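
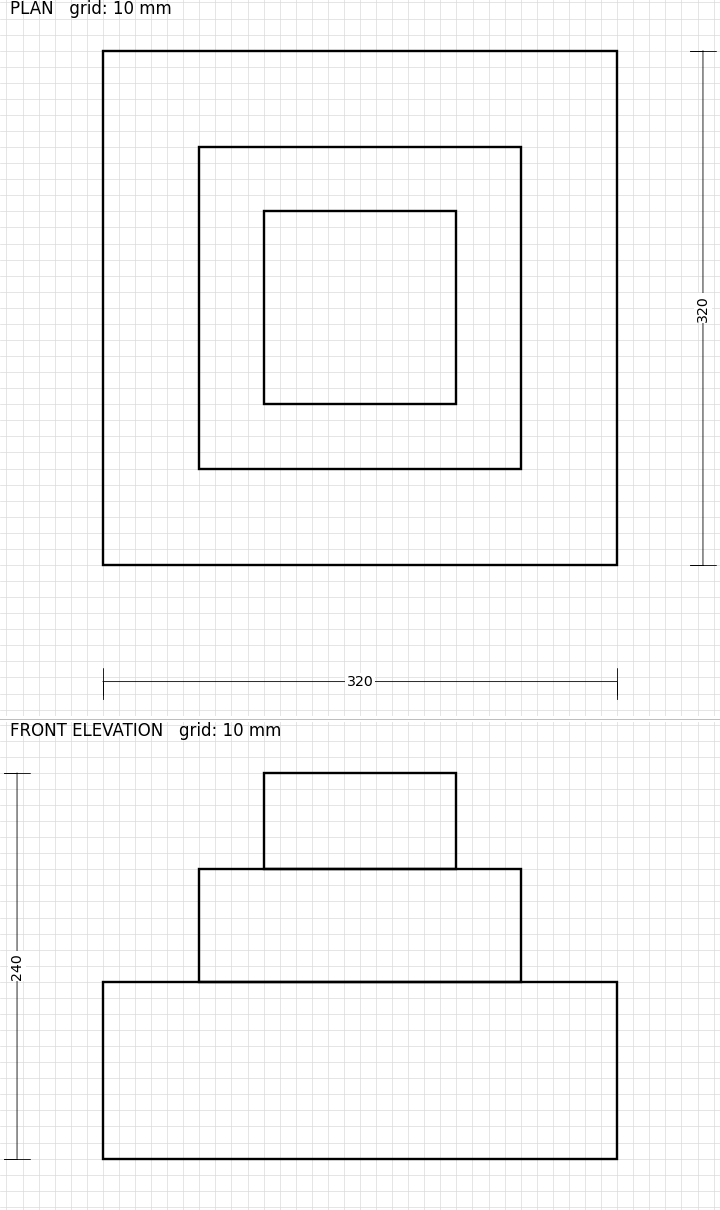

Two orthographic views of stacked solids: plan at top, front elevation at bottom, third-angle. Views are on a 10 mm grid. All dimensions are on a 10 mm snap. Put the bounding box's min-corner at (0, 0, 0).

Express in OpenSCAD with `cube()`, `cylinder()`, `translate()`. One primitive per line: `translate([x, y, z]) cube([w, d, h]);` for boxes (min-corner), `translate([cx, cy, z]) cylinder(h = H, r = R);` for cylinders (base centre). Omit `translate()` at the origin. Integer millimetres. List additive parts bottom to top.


cube([320, 320, 110]);
translate([60, 60, 110]) cube([200, 200, 70]);
translate([100, 100, 180]) cube([120, 120, 60]);


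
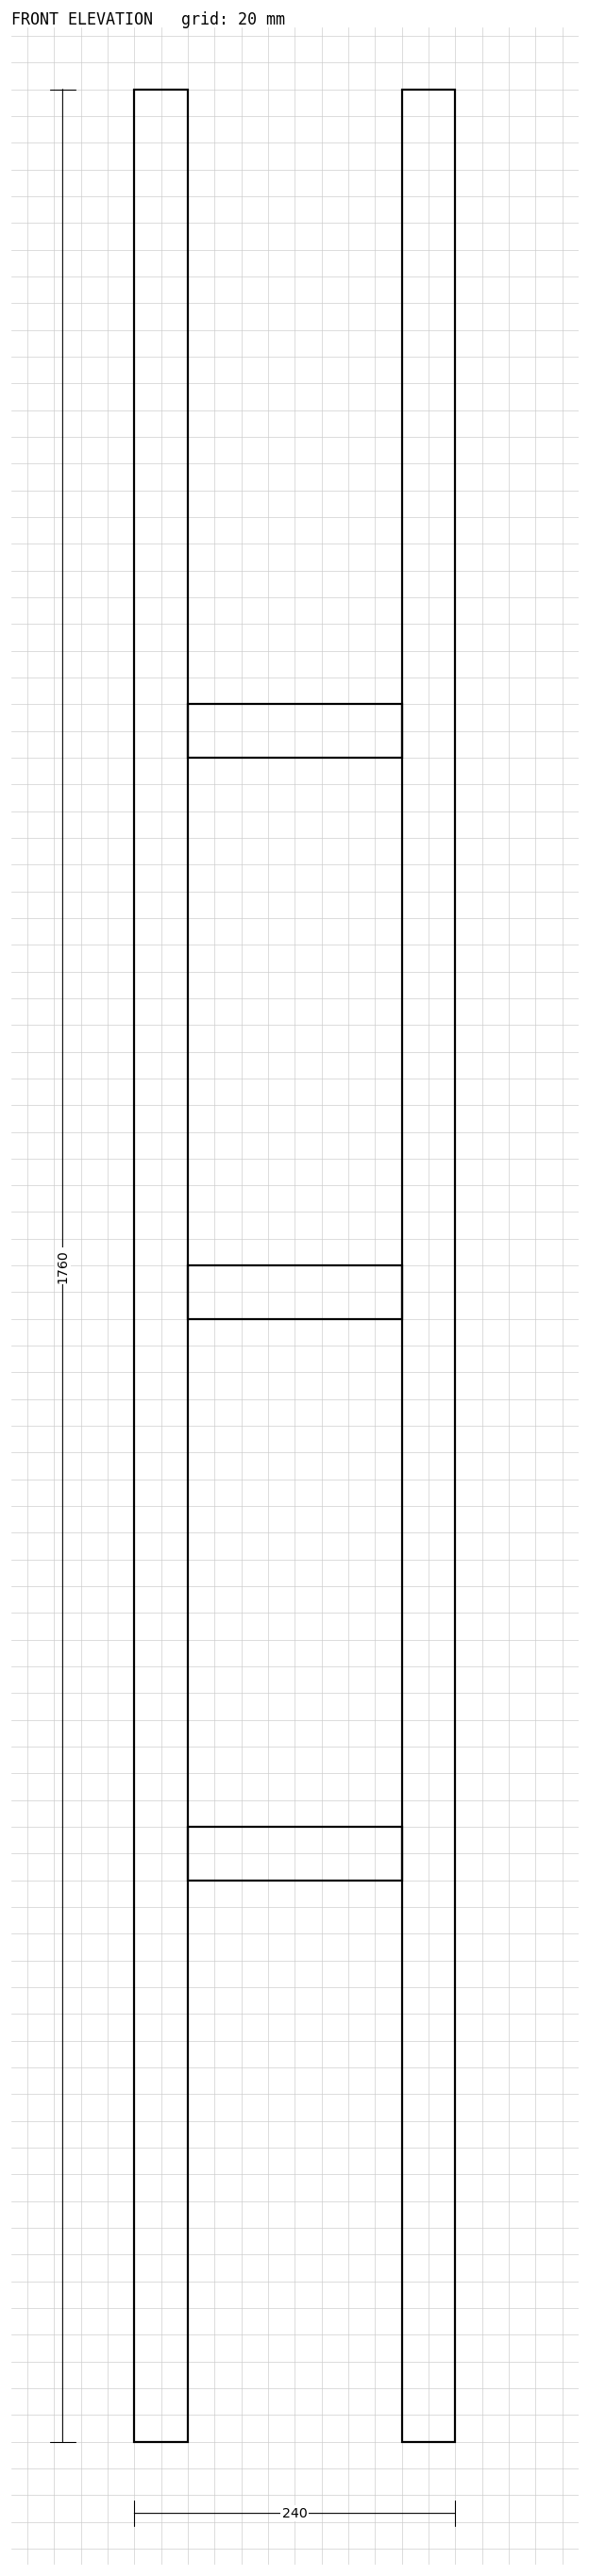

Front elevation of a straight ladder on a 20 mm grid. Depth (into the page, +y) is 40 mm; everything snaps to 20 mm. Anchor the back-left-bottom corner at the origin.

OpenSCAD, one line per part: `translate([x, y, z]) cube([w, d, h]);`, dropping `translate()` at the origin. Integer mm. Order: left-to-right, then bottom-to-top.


cube([40, 40, 1760]);
translate([40, 0, 420]) cube([160, 40, 40]);
translate([40, 0, 840]) cube([160, 40, 40]);
translate([40, 0, 1260]) cube([160, 40, 40]);
translate([200, 0, 0]) cube([40, 40, 1760]);


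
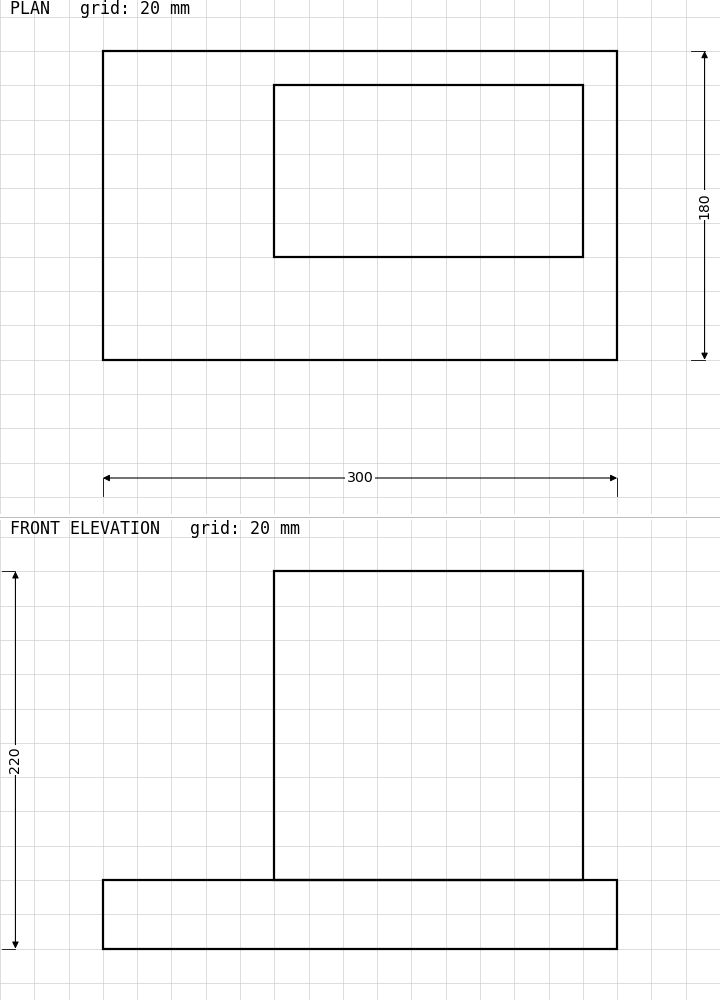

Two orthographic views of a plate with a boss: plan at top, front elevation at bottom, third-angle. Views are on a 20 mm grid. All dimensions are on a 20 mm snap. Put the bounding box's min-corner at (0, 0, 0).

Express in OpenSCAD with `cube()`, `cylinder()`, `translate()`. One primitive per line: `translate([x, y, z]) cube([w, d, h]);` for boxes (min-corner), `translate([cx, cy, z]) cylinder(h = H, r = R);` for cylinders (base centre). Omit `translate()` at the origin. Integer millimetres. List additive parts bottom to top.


cube([300, 180, 40]);
translate([100, 60, 40]) cube([180, 100, 180]);


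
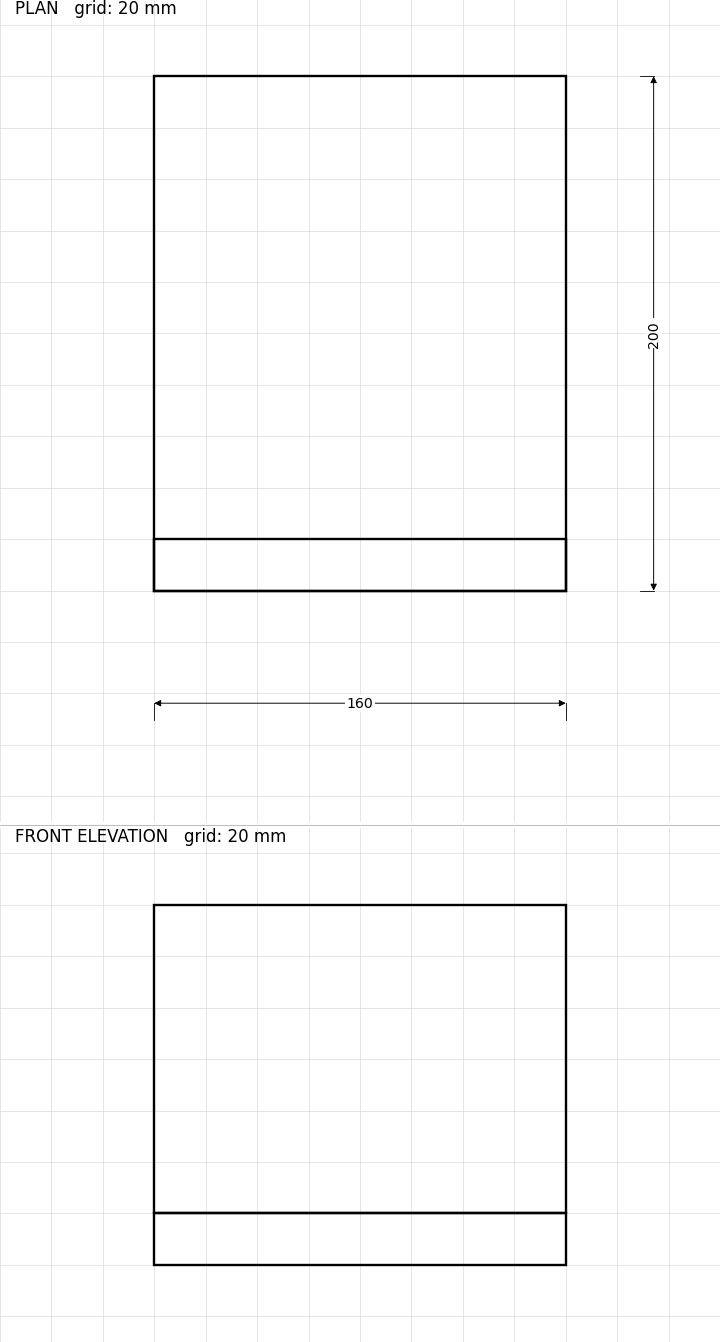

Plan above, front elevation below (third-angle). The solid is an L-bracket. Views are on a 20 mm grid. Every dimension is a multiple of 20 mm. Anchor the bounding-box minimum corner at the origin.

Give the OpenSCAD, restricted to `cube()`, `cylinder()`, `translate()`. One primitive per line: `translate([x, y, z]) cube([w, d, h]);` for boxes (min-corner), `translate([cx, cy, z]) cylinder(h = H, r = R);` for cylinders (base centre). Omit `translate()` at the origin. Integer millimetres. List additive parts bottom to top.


cube([160, 200, 20]);
translate([0, 0, 20]) cube([160, 20, 120]);


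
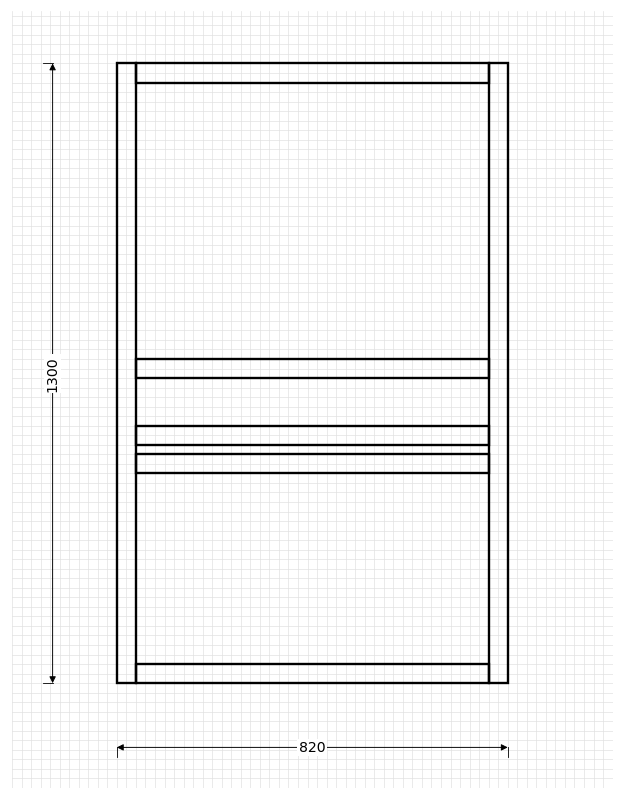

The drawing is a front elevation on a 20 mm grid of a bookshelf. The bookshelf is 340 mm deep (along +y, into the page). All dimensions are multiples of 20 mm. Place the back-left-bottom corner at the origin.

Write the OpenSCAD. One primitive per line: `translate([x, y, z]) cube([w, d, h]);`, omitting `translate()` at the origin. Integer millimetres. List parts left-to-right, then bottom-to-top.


cube([40, 340, 1300]);
translate([40, 0, 0]) cube([740, 340, 40]);
translate([40, 0, 440]) cube([740, 340, 40]);
translate([40, 0, 500]) cube([740, 340, 40]);
translate([40, 0, 640]) cube([740, 340, 40]);
translate([40, 0, 1260]) cube([740, 340, 40]);
translate([780, 0, 0]) cube([40, 340, 1300]);


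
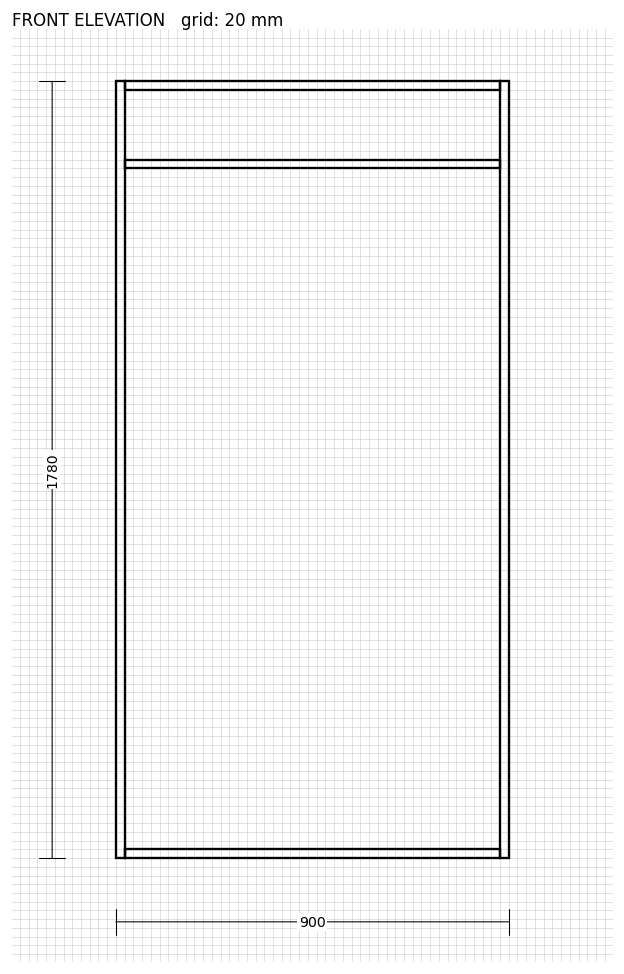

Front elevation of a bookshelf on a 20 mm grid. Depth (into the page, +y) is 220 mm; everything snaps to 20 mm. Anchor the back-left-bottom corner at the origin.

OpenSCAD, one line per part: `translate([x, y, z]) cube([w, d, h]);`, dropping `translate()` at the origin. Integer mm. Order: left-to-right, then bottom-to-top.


cube([20, 220, 1780]);
translate([20, 0, 0]) cube([860, 220, 20]);
translate([20, 0, 1580]) cube([860, 220, 20]);
translate([20, 0, 1760]) cube([860, 220, 20]);
translate([880, 0, 0]) cube([20, 220, 1780]);


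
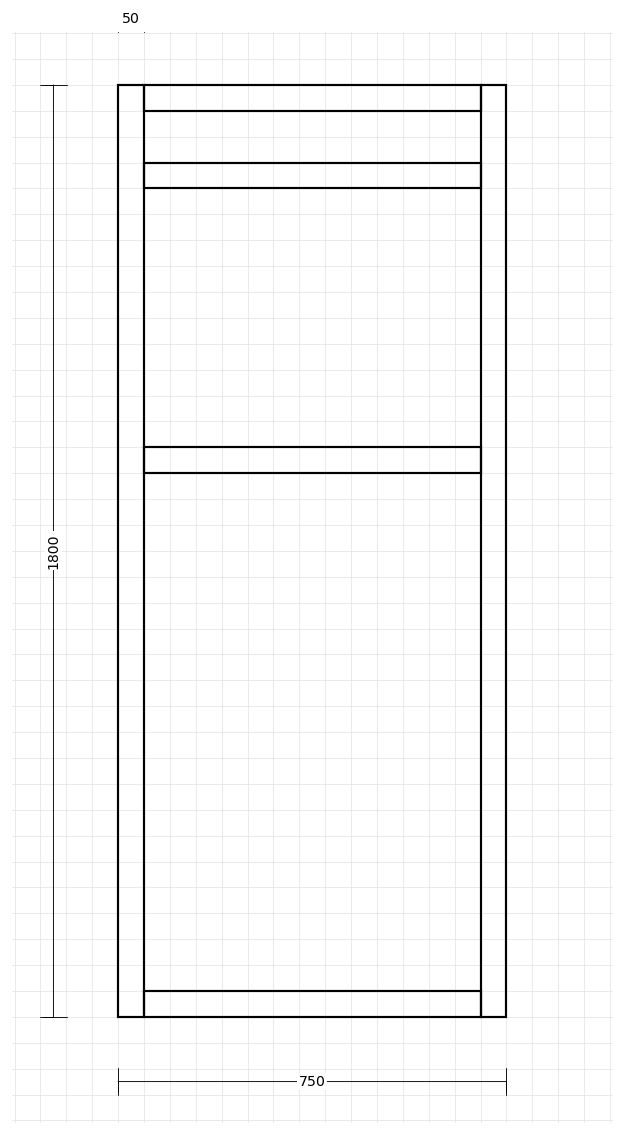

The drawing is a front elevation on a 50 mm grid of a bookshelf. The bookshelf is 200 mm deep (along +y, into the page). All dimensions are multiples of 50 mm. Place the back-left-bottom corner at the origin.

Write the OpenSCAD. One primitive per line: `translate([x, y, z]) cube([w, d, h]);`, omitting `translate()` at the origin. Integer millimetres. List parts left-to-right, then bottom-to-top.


cube([50, 200, 1800]);
translate([50, 0, 0]) cube([650, 200, 50]);
translate([50, 0, 1050]) cube([650, 200, 50]);
translate([50, 0, 1600]) cube([650, 200, 50]);
translate([50, 0, 1750]) cube([650, 200, 50]);
translate([700, 0, 0]) cube([50, 200, 1800]);


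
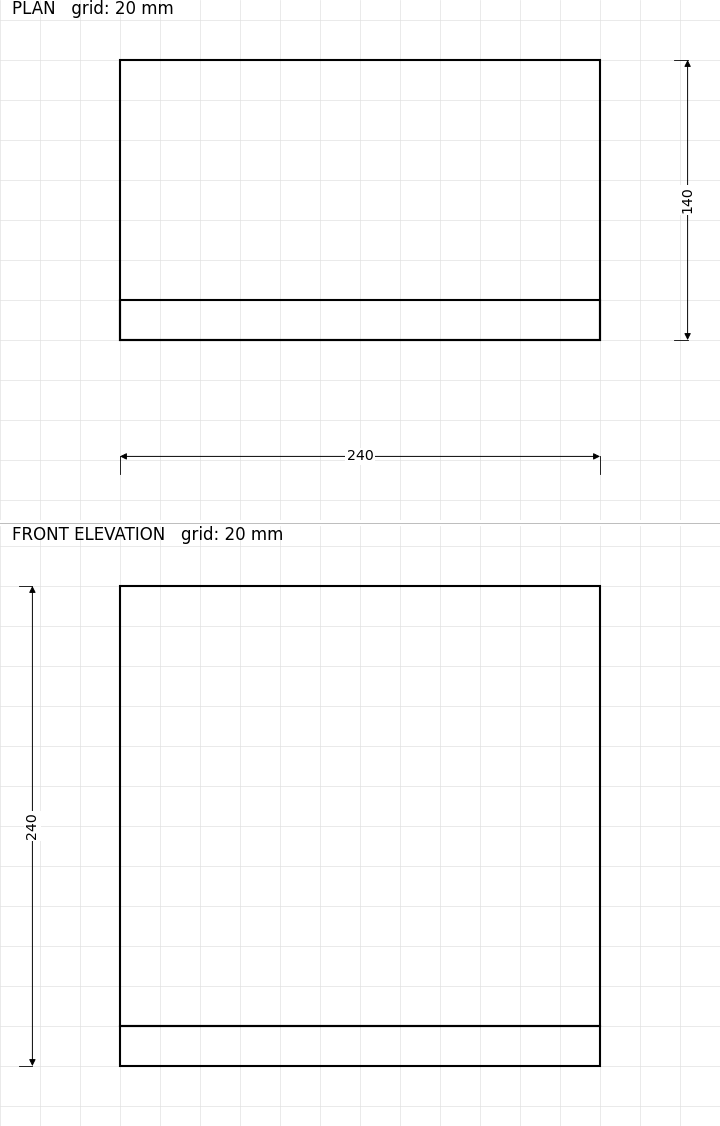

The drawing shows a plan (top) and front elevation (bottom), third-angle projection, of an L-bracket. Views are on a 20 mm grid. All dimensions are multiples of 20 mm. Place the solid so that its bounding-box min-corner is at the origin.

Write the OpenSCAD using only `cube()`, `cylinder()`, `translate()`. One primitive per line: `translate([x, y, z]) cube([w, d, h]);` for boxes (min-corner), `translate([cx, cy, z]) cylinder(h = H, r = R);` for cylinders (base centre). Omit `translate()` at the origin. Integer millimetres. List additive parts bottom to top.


cube([240, 140, 20]);
translate([0, 0, 20]) cube([240, 20, 220]);


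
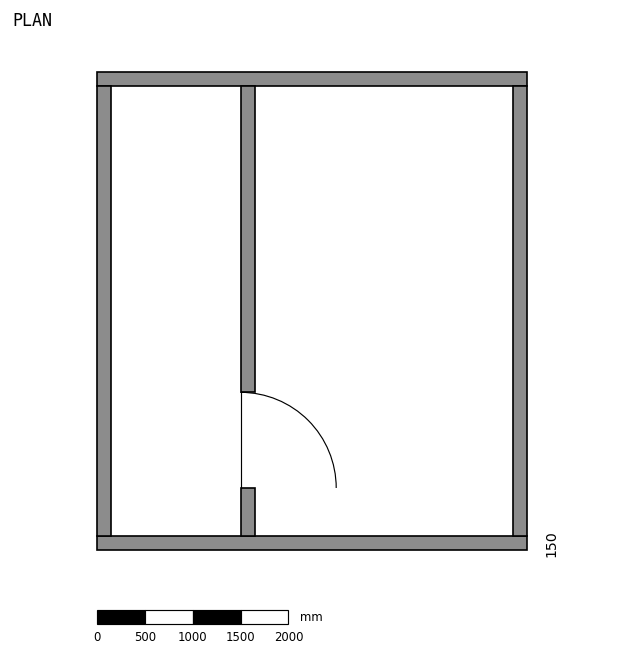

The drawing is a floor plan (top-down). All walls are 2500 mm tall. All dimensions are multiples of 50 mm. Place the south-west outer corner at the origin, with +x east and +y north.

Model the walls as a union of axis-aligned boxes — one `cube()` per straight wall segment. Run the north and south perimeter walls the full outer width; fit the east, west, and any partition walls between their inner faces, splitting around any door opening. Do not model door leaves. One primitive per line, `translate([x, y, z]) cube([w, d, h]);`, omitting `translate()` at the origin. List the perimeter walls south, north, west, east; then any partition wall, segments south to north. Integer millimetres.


cube([4500, 150, 2500]);
translate([0, 4850, 0]) cube([4500, 150, 2500]);
translate([0, 150, 0]) cube([150, 4700, 2500]);
translate([4350, 150, 0]) cube([150, 4700, 2500]);
translate([1500, 150, 0]) cube([150, 500, 2500]);
translate([1500, 1650, 0]) cube([150, 3200, 2500]);


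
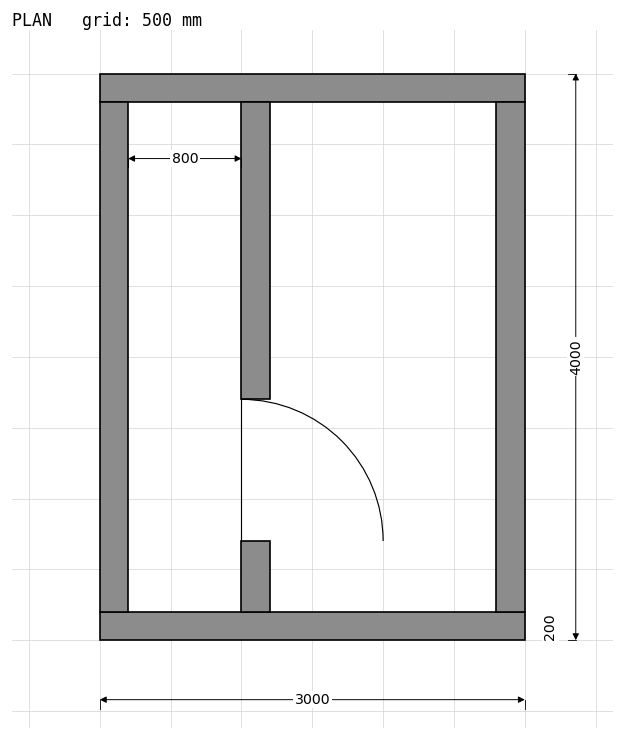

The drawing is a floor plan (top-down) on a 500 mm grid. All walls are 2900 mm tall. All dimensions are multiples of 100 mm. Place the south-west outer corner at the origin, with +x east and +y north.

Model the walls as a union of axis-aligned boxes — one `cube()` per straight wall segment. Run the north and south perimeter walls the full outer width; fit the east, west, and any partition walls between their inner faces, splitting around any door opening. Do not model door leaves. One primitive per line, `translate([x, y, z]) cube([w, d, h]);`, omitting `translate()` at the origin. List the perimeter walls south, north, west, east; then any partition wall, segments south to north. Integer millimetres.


cube([3000, 200, 2900]);
translate([0, 3800, 0]) cube([3000, 200, 2900]);
translate([0, 200, 0]) cube([200, 3600, 2900]);
translate([2800, 200, 0]) cube([200, 3600, 2900]);
translate([1000, 200, 0]) cube([200, 500, 2900]);
translate([1000, 1700, 0]) cube([200, 2100, 2900]);


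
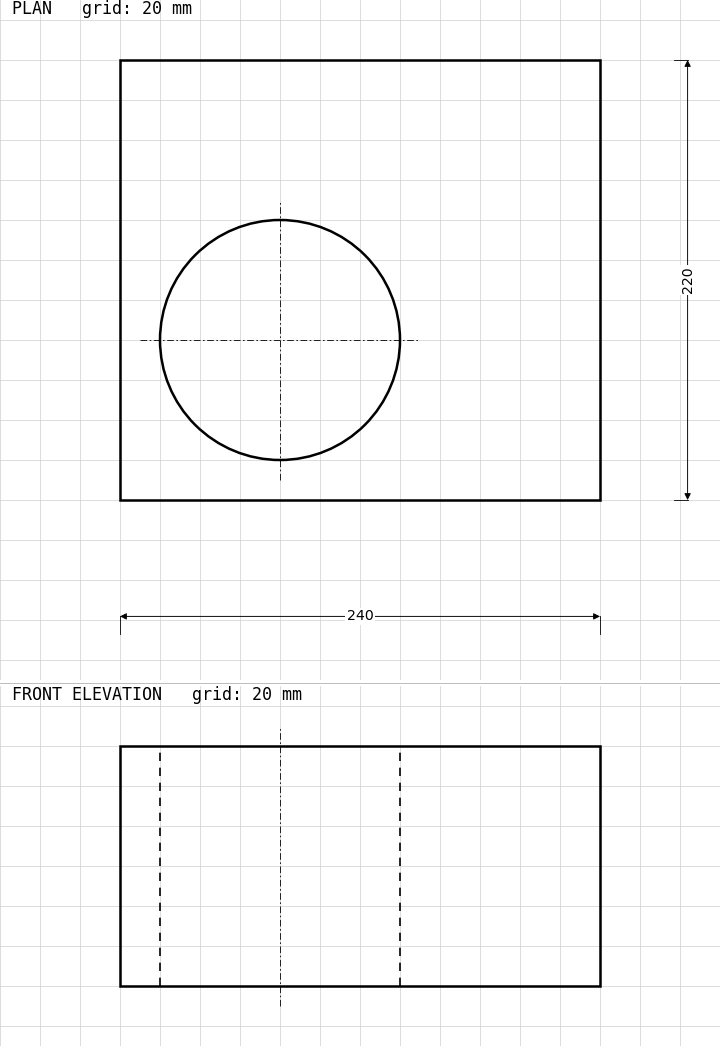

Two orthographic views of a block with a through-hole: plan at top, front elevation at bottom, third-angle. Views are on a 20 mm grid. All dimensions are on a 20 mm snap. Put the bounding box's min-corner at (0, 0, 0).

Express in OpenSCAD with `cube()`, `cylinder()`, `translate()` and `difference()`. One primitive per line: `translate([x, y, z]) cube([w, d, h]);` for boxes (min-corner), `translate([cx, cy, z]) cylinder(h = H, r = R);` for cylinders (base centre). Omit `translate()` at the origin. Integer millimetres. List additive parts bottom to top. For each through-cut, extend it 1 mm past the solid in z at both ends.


difference() {
  cube([240, 220, 120]);
  translate([80, 80, -1]) cylinder(h = 122, r = 60);
}


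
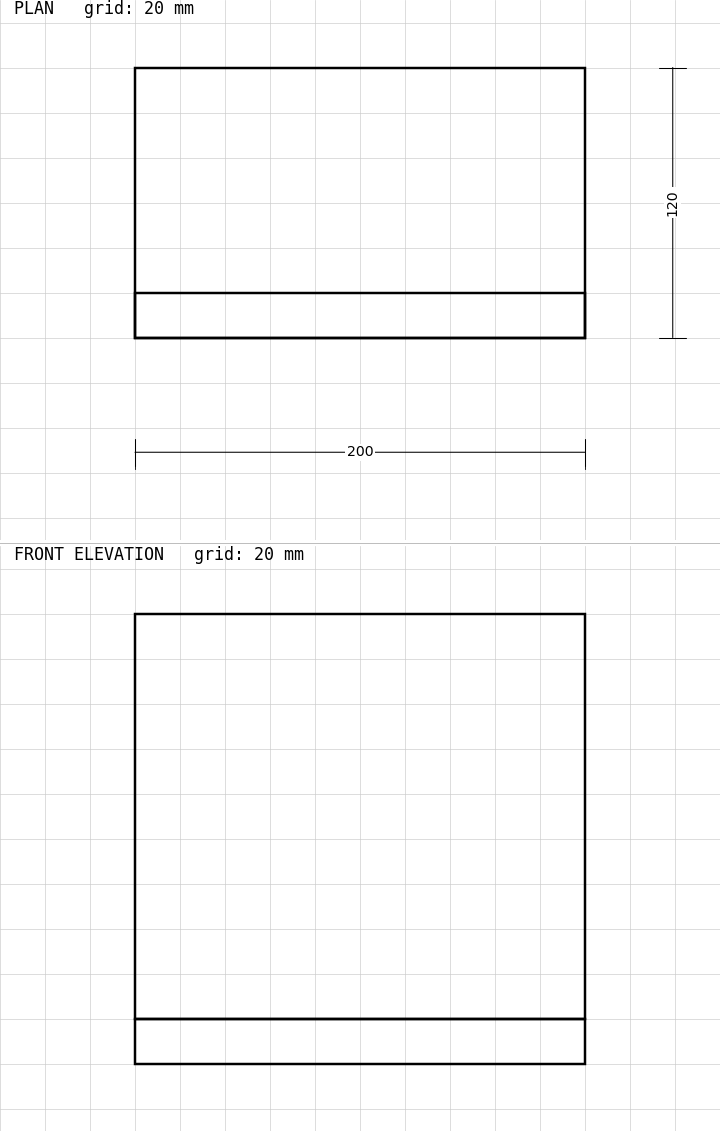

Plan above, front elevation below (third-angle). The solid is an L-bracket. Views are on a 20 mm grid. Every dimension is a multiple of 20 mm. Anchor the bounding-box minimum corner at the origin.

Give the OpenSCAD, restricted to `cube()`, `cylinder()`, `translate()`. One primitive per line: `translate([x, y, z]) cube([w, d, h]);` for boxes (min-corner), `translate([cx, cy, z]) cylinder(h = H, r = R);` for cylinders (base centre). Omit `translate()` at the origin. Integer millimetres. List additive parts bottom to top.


cube([200, 120, 20]);
translate([0, 0, 20]) cube([200, 20, 180]);


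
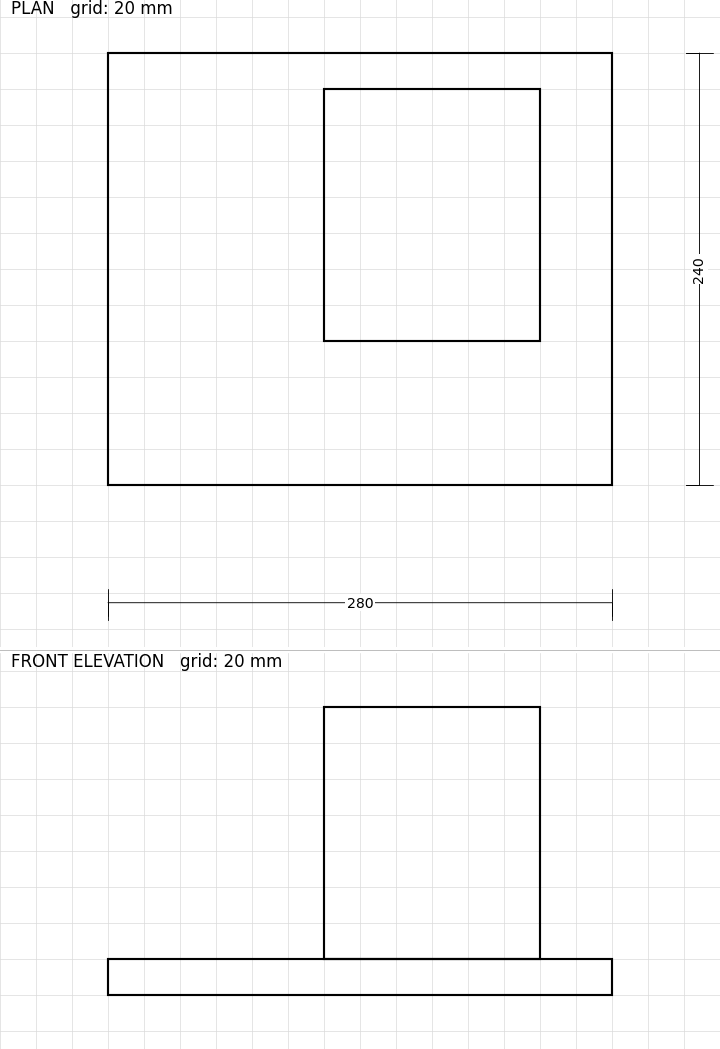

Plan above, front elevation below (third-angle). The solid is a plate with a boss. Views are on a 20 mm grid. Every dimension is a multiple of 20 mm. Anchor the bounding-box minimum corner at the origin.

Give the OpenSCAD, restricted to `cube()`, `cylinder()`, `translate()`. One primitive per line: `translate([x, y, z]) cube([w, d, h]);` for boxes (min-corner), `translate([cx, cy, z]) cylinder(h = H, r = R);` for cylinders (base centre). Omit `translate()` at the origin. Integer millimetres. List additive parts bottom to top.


cube([280, 240, 20]);
translate([120, 80, 20]) cube([120, 140, 140]);


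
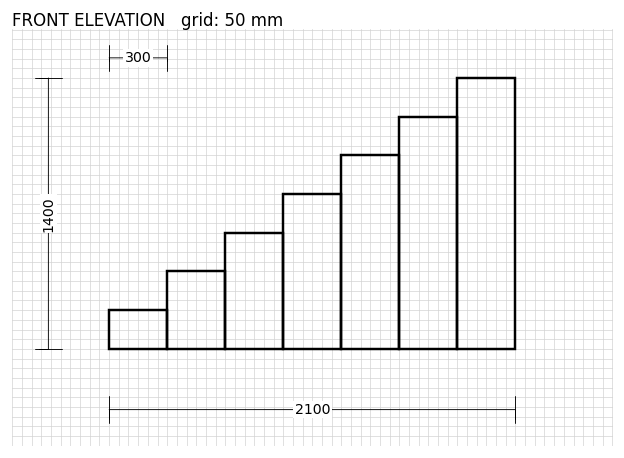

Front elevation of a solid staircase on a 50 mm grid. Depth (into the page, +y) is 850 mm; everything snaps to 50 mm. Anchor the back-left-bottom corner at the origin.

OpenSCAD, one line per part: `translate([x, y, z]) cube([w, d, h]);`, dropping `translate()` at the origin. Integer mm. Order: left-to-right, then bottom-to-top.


cube([300, 850, 200]);
translate([300, 0, 0]) cube([300, 850, 400]);
translate([600, 0, 0]) cube([300, 850, 600]);
translate([900, 0, 0]) cube([300, 850, 800]);
translate([1200, 0, 0]) cube([300, 850, 1000]);
translate([1500, 0, 0]) cube([300, 850, 1200]);
translate([1800, 0, 0]) cube([300, 850, 1400]);


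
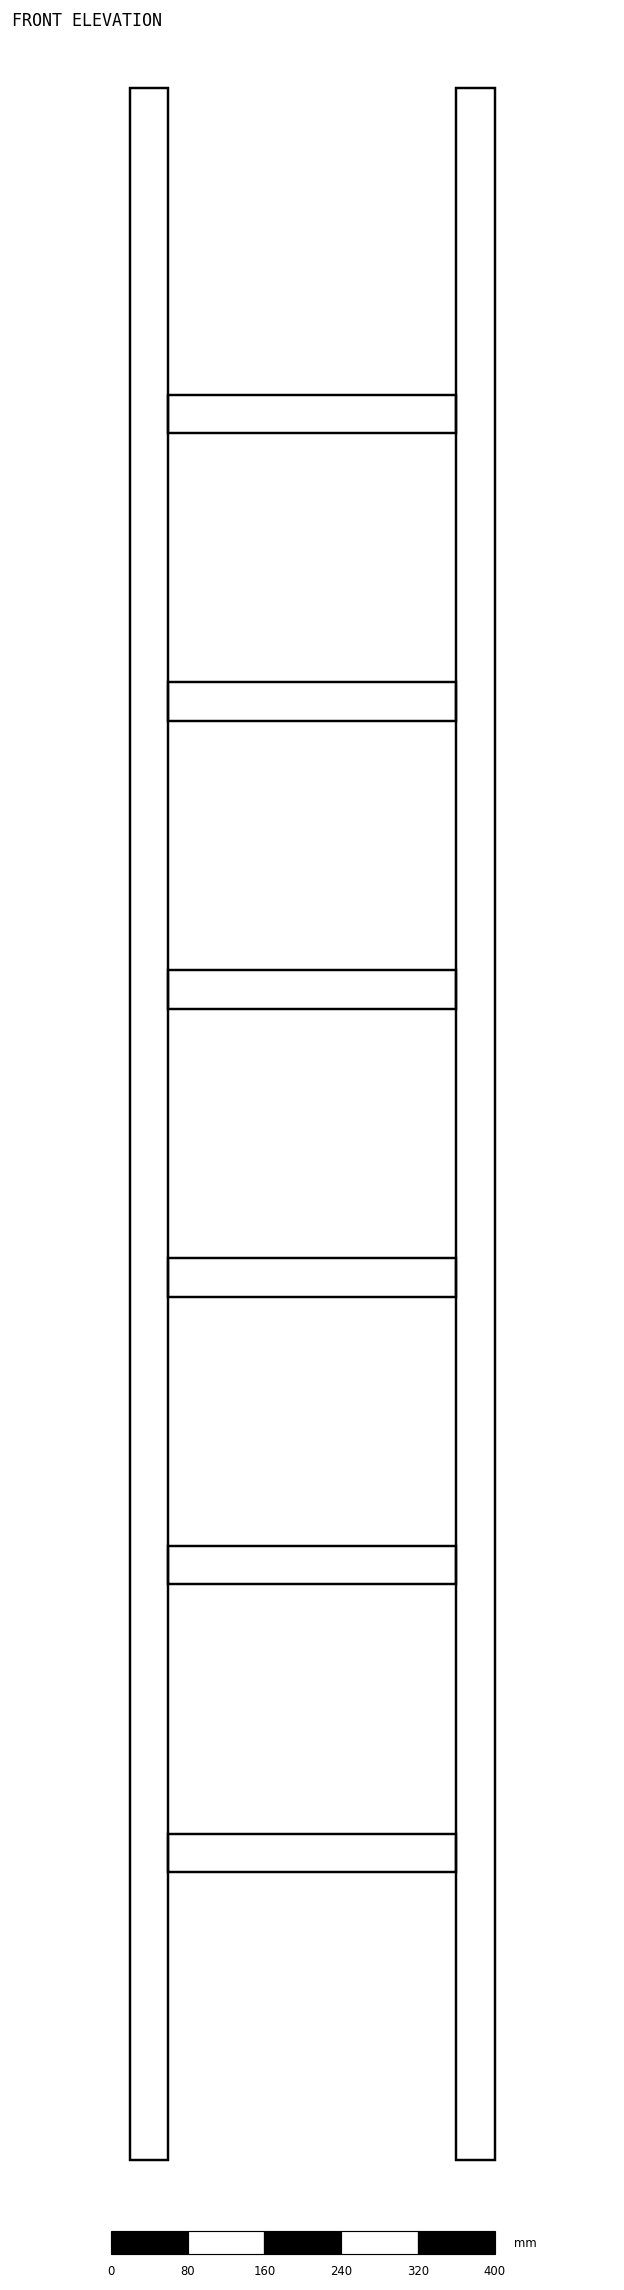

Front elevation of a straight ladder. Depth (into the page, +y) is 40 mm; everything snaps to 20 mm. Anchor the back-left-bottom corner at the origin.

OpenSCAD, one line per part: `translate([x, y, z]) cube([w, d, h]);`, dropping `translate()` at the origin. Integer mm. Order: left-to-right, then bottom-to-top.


cube([40, 40, 2160]);
translate([40, 0, 300]) cube([300, 40, 40]);
translate([40, 0, 600]) cube([300, 40, 40]);
translate([40, 0, 900]) cube([300, 40, 40]);
translate([40, 0, 1200]) cube([300, 40, 40]);
translate([40, 0, 1500]) cube([300, 40, 40]);
translate([40, 0, 1800]) cube([300, 40, 40]);
translate([340, 0, 0]) cube([40, 40, 2160]);


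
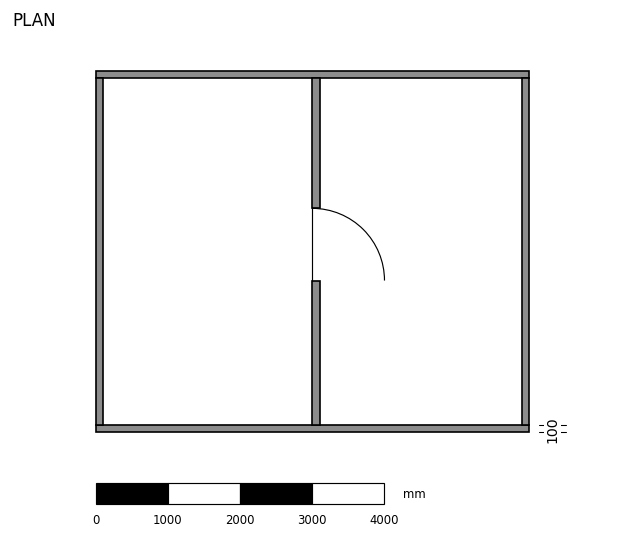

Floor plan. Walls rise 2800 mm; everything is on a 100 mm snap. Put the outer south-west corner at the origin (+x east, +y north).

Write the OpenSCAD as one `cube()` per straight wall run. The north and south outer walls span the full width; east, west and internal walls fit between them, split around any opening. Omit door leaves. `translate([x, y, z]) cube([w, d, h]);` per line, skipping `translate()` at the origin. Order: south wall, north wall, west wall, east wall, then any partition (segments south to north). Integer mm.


cube([6000, 100, 2800]);
translate([0, 4900, 0]) cube([6000, 100, 2800]);
translate([0, 100, 0]) cube([100, 4800, 2800]);
translate([5900, 100, 0]) cube([100, 4800, 2800]);
translate([3000, 100, 0]) cube([100, 2000, 2800]);
translate([3000, 3100, 0]) cube([100, 1800, 2800]);


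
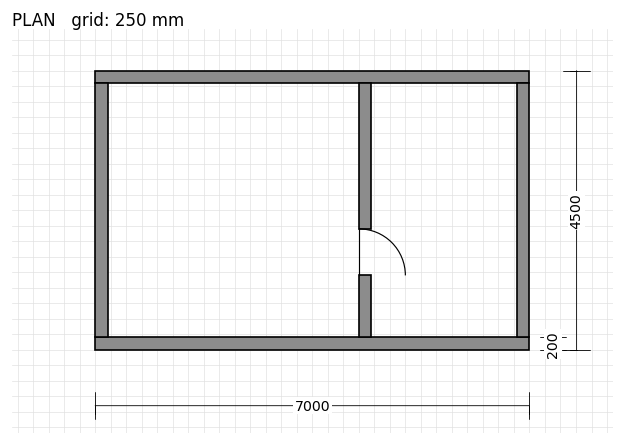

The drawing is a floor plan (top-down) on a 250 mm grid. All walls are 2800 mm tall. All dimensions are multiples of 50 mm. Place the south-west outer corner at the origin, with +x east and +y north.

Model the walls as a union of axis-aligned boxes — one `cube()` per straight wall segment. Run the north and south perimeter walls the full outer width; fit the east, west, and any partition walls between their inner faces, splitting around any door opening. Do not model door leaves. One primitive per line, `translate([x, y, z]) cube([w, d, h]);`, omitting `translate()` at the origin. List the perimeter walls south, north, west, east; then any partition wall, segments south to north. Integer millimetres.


cube([7000, 200, 2800]);
translate([0, 4300, 0]) cube([7000, 200, 2800]);
translate([0, 200, 0]) cube([200, 4100, 2800]);
translate([6800, 200, 0]) cube([200, 4100, 2800]);
translate([4250, 200, 0]) cube([200, 1000, 2800]);
translate([4250, 1950, 0]) cube([200, 2350, 2800]);


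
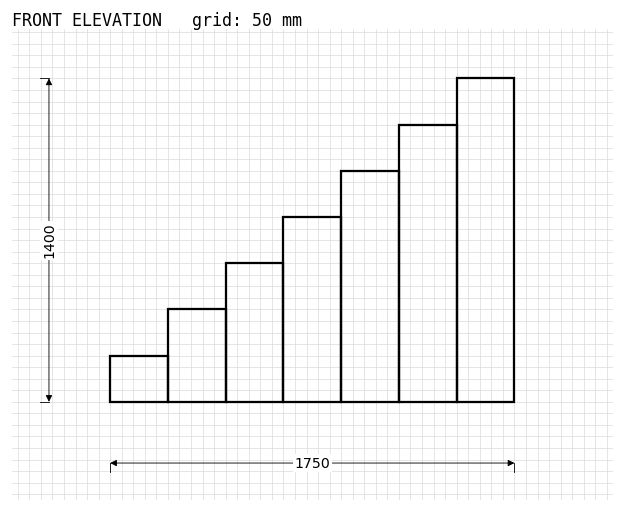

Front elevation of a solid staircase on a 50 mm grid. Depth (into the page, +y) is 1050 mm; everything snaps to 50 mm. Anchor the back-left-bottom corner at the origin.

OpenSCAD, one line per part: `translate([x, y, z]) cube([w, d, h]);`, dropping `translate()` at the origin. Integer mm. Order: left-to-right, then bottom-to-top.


cube([250, 1050, 200]);
translate([250, 0, 0]) cube([250, 1050, 400]);
translate([500, 0, 0]) cube([250, 1050, 600]);
translate([750, 0, 0]) cube([250, 1050, 800]);
translate([1000, 0, 0]) cube([250, 1050, 1000]);
translate([1250, 0, 0]) cube([250, 1050, 1200]);
translate([1500, 0, 0]) cube([250, 1050, 1400]);


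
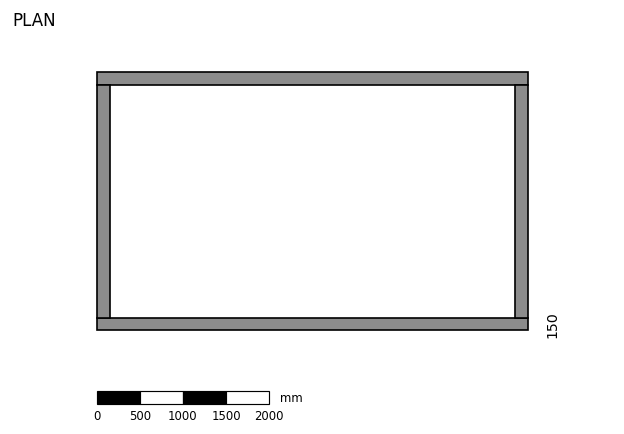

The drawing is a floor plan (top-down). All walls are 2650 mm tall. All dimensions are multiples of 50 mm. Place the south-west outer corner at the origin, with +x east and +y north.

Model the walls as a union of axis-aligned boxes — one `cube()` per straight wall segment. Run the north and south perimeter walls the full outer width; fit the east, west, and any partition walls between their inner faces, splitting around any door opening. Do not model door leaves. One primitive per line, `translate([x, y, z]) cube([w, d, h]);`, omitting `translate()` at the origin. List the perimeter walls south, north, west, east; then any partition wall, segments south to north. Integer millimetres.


cube([5000, 150, 2650]);
translate([0, 2850, 0]) cube([5000, 150, 2650]);
translate([0, 150, 0]) cube([150, 2700, 2650]);
translate([4850, 150, 0]) cube([150, 2700, 2650]);


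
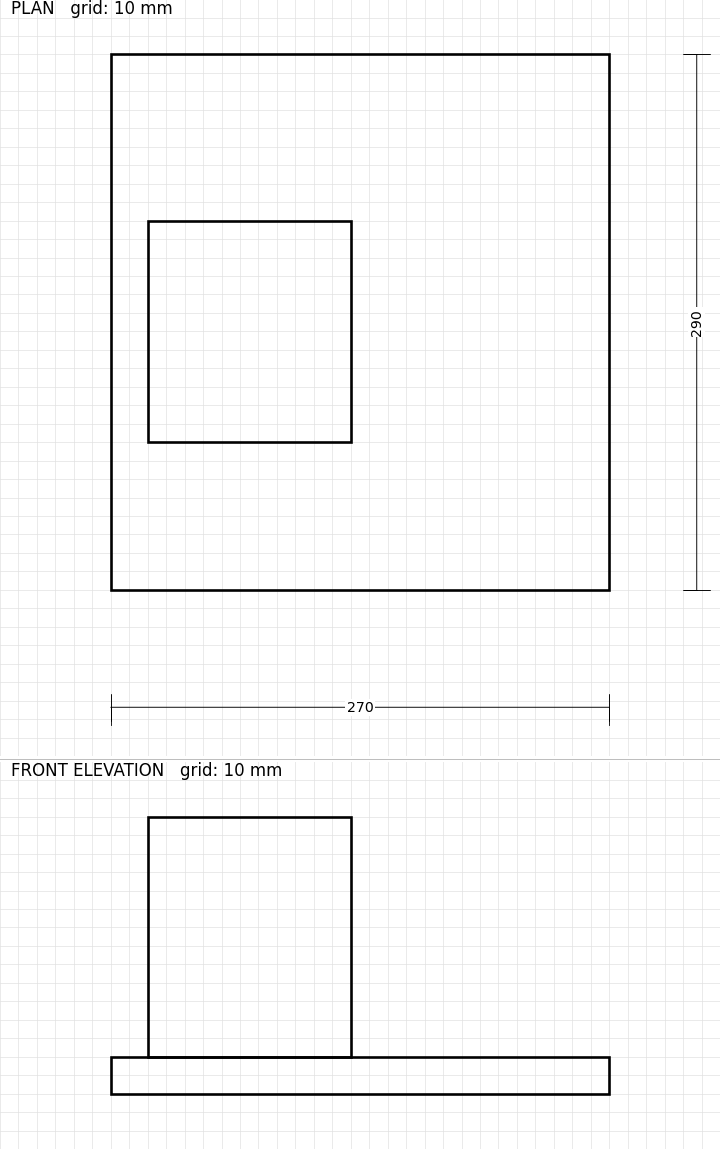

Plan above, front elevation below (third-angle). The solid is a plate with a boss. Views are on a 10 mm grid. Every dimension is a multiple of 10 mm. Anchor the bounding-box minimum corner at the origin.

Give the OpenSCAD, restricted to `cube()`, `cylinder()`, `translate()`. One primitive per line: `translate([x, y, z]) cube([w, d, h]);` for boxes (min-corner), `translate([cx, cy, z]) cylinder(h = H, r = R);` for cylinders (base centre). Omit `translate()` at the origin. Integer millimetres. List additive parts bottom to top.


cube([270, 290, 20]);
translate([20, 80, 20]) cube([110, 120, 130]);


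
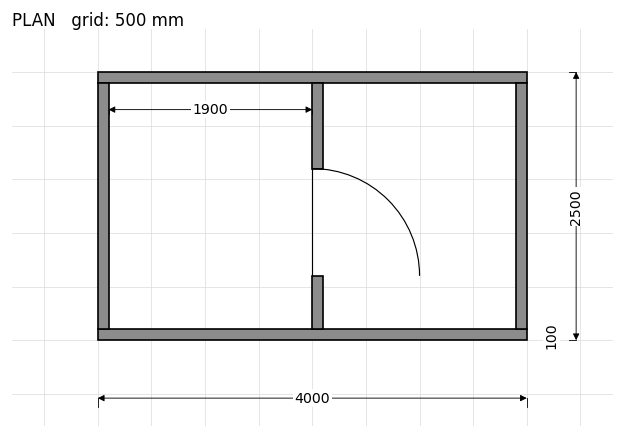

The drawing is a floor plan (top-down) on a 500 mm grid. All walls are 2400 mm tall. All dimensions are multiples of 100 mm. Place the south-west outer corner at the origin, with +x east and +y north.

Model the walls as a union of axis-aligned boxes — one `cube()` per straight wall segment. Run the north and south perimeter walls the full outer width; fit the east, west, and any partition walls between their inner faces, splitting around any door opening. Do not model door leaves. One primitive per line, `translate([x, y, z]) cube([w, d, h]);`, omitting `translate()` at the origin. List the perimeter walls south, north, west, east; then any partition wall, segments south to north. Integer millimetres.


cube([4000, 100, 2400]);
translate([0, 2400, 0]) cube([4000, 100, 2400]);
translate([0, 100, 0]) cube([100, 2300, 2400]);
translate([3900, 100, 0]) cube([100, 2300, 2400]);
translate([2000, 100, 0]) cube([100, 500, 2400]);
translate([2000, 1600, 0]) cube([100, 800, 2400]);


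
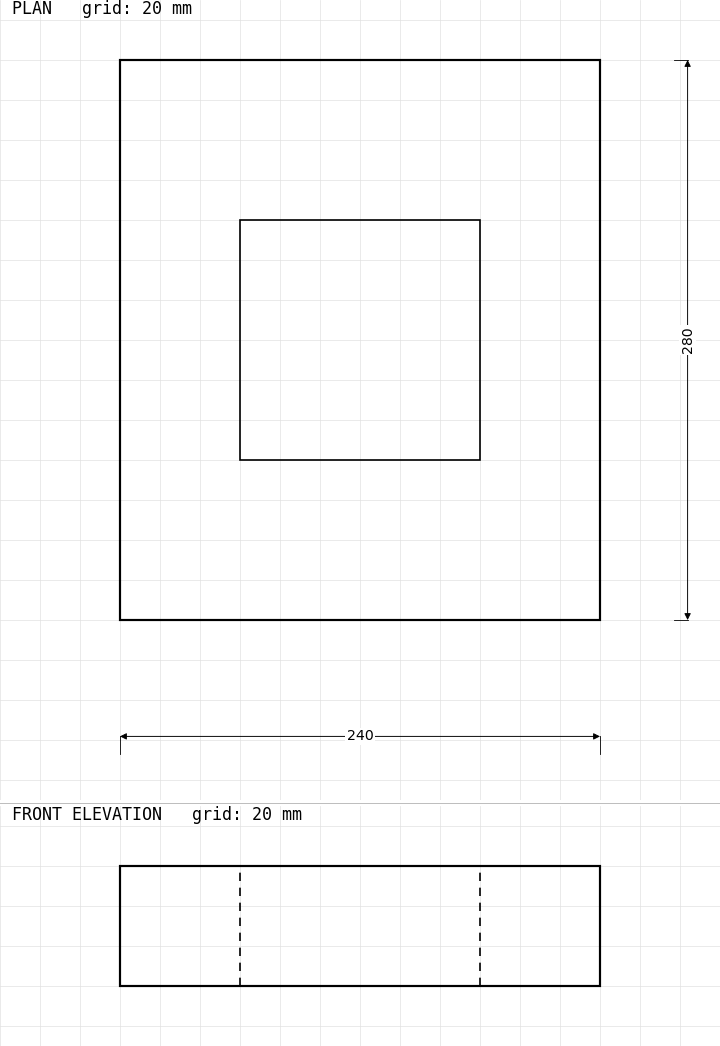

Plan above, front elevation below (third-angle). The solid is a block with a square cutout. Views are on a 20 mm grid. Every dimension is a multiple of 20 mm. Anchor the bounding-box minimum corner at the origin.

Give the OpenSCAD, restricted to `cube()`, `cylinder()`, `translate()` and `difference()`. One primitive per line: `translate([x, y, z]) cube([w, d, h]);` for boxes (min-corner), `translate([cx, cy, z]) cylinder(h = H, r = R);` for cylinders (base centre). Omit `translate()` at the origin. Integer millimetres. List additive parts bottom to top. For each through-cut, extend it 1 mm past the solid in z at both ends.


difference() {
  cube([240, 280, 60]);
  translate([60, 80, -1]) cube([120, 120, 62]);
}


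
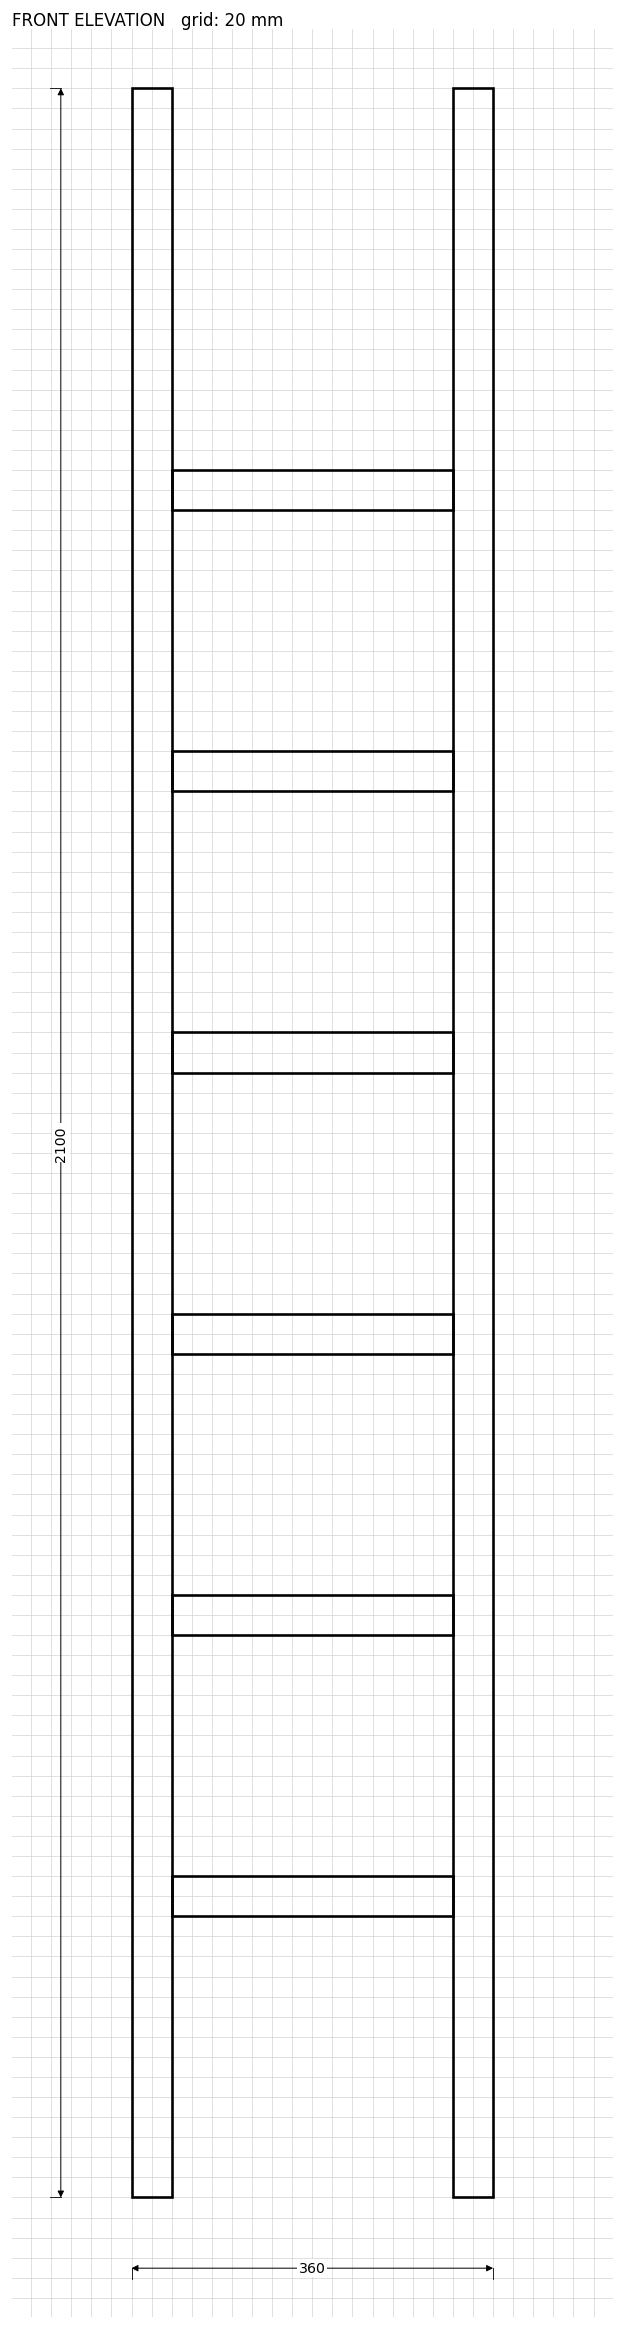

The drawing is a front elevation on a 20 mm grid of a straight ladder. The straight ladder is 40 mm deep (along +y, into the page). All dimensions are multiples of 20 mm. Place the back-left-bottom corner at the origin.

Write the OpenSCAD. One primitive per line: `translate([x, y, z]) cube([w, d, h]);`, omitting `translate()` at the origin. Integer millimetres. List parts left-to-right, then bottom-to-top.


cube([40, 40, 2100]);
translate([40, 0, 280]) cube([280, 40, 40]);
translate([40, 0, 560]) cube([280, 40, 40]);
translate([40, 0, 840]) cube([280, 40, 40]);
translate([40, 0, 1120]) cube([280, 40, 40]);
translate([40, 0, 1400]) cube([280, 40, 40]);
translate([40, 0, 1680]) cube([280, 40, 40]);
translate([320, 0, 0]) cube([40, 40, 2100]);


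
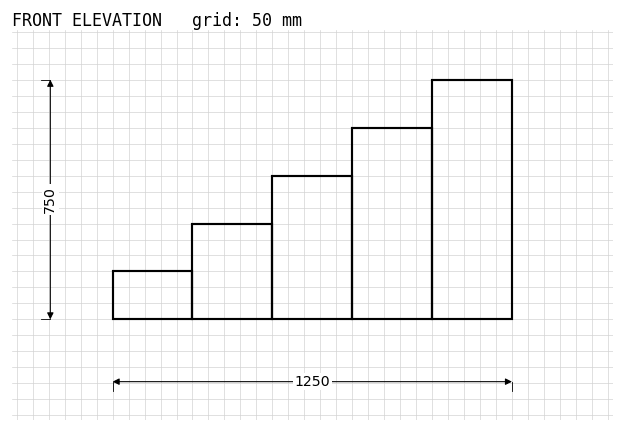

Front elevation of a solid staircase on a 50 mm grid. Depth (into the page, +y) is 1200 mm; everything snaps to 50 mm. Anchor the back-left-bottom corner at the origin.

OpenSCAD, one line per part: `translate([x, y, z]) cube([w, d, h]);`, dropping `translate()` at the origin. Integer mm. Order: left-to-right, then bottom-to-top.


cube([250, 1200, 150]);
translate([250, 0, 0]) cube([250, 1200, 300]);
translate([500, 0, 0]) cube([250, 1200, 450]);
translate([750, 0, 0]) cube([250, 1200, 600]);
translate([1000, 0, 0]) cube([250, 1200, 750]);


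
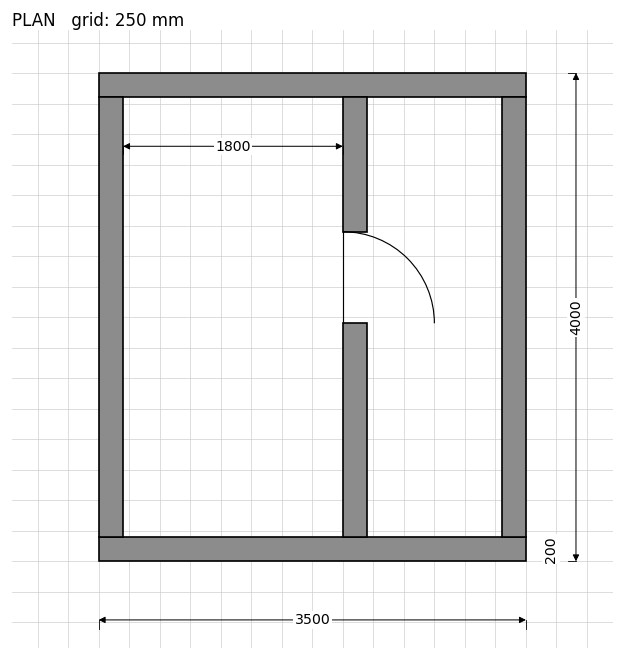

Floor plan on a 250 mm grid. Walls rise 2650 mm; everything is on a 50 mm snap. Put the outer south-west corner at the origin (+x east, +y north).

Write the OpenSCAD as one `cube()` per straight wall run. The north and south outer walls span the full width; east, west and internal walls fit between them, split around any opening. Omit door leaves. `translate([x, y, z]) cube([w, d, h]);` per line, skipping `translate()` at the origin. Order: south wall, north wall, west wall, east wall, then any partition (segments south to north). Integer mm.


cube([3500, 200, 2650]);
translate([0, 3800, 0]) cube([3500, 200, 2650]);
translate([0, 200, 0]) cube([200, 3600, 2650]);
translate([3300, 200, 0]) cube([200, 3600, 2650]);
translate([2000, 200, 0]) cube([200, 1750, 2650]);
translate([2000, 2700, 0]) cube([200, 1100, 2650]);


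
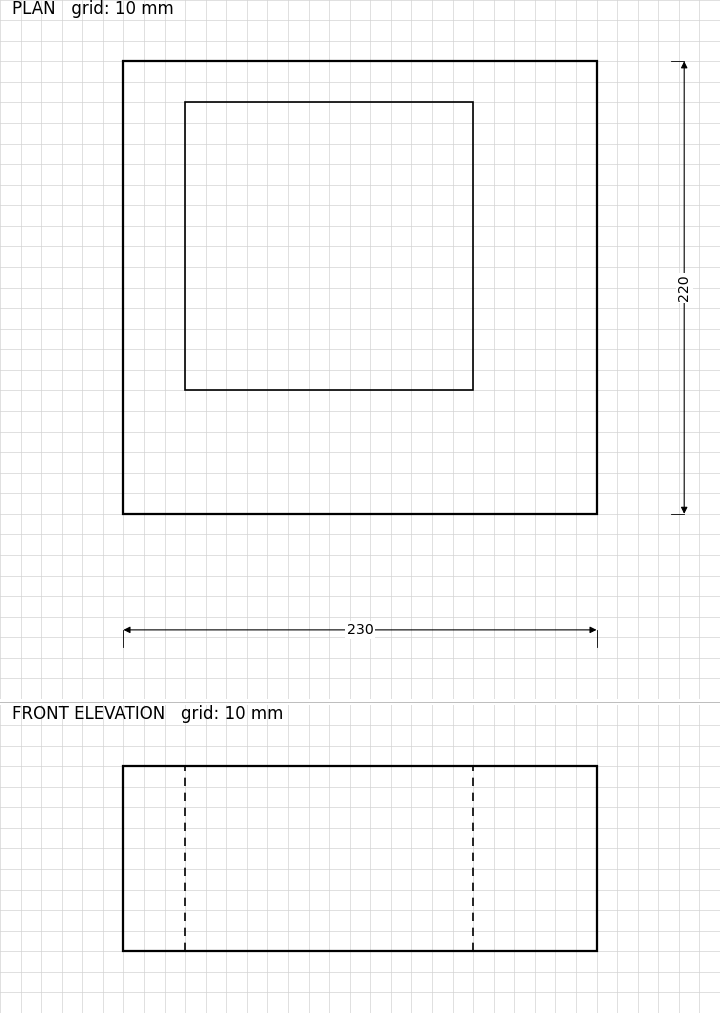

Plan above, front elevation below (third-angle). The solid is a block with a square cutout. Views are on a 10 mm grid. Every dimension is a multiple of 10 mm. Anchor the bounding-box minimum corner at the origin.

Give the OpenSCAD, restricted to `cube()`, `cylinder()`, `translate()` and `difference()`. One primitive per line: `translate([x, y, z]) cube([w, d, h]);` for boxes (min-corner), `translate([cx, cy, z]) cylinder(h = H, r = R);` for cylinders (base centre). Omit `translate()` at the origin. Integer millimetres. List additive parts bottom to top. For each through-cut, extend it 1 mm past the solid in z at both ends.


difference() {
  cube([230, 220, 90]);
  translate([30, 60, -1]) cube([140, 140, 92]);
}


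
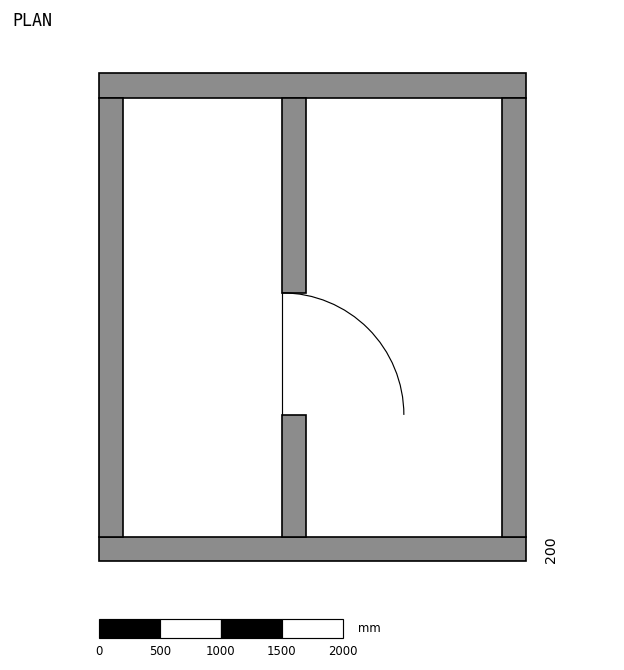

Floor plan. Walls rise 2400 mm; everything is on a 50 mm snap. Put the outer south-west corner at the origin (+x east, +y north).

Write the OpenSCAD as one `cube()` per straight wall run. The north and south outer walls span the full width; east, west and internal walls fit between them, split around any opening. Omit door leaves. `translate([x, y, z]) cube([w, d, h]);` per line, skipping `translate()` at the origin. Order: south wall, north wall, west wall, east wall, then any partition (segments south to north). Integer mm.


cube([3500, 200, 2400]);
translate([0, 3800, 0]) cube([3500, 200, 2400]);
translate([0, 200, 0]) cube([200, 3600, 2400]);
translate([3300, 200, 0]) cube([200, 3600, 2400]);
translate([1500, 200, 0]) cube([200, 1000, 2400]);
translate([1500, 2200, 0]) cube([200, 1600, 2400]);


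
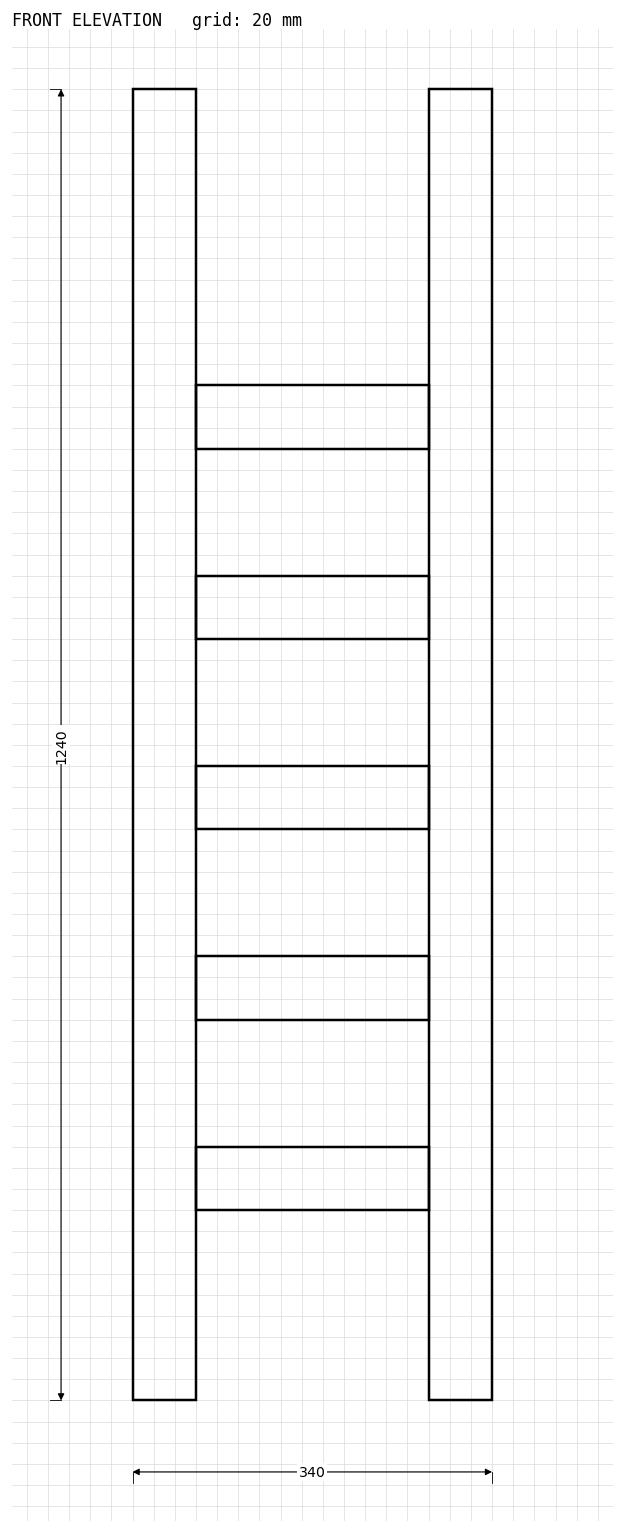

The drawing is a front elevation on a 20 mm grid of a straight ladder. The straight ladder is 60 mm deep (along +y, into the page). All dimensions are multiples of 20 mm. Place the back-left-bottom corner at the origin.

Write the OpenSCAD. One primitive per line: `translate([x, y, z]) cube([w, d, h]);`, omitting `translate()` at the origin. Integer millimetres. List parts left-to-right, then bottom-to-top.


cube([60, 60, 1240]);
translate([60, 0, 180]) cube([220, 60, 60]);
translate([60, 0, 360]) cube([220, 60, 60]);
translate([60, 0, 540]) cube([220, 60, 60]);
translate([60, 0, 720]) cube([220, 60, 60]);
translate([60, 0, 900]) cube([220, 60, 60]);
translate([280, 0, 0]) cube([60, 60, 1240]);


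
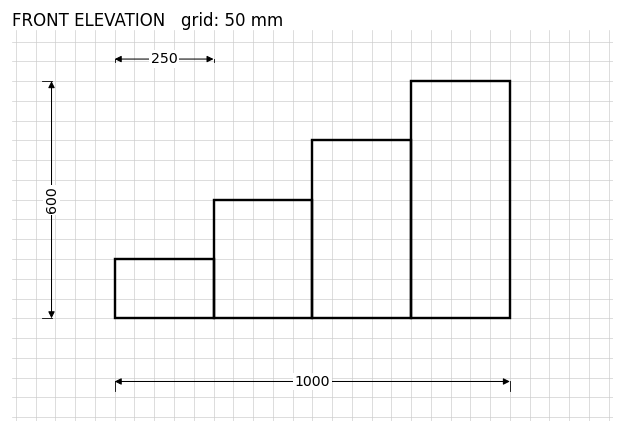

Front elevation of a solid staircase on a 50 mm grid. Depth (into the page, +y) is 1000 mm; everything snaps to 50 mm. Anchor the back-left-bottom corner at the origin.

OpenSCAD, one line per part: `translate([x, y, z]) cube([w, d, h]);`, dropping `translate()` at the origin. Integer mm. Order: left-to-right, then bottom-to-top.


cube([250, 1000, 150]);
translate([250, 0, 0]) cube([250, 1000, 300]);
translate([500, 0, 0]) cube([250, 1000, 450]);
translate([750, 0, 0]) cube([250, 1000, 600]);


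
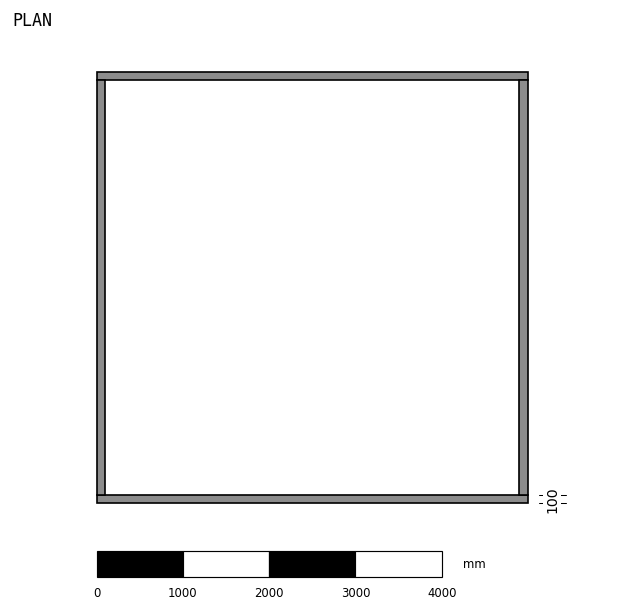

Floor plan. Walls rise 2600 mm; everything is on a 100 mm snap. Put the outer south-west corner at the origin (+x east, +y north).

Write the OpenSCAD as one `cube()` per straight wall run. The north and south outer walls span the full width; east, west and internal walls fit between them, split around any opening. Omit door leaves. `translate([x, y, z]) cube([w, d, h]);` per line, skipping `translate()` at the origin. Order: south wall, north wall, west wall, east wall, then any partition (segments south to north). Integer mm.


cube([5000, 100, 2600]);
translate([0, 4900, 0]) cube([5000, 100, 2600]);
translate([0, 100, 0]) cube([100, 4800, 2600]);
translate([4900, 100, 0]) cube([100, 4800, 2600]);


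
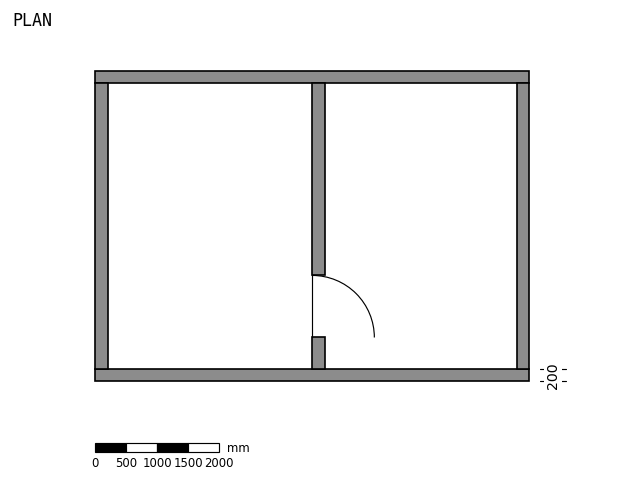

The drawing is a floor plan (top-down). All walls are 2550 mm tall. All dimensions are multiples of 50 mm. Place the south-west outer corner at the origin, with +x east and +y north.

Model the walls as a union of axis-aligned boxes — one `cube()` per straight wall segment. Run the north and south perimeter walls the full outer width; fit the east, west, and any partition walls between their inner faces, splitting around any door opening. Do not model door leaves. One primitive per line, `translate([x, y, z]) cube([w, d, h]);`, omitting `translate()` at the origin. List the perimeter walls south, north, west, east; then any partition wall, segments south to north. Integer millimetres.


cube([7000, 200, 2550]);
translate([0, 4800, 0]) cube([7000, 200, 2550]);
translate([0, 200, 0]) cube([200, 4600, 2550]);
translate([6800, 200, 0]) cube([200, 4600, 2550]);
translate([3500, 200, 0]) cube([200, 500, 2550]);
translate([3500, 1700, 0]) cube([200, 3100, 2550]);


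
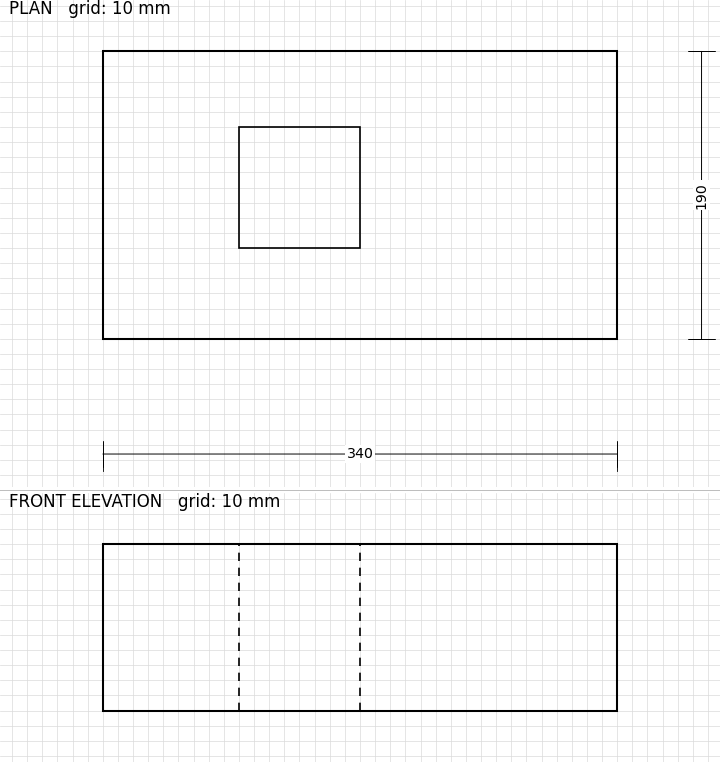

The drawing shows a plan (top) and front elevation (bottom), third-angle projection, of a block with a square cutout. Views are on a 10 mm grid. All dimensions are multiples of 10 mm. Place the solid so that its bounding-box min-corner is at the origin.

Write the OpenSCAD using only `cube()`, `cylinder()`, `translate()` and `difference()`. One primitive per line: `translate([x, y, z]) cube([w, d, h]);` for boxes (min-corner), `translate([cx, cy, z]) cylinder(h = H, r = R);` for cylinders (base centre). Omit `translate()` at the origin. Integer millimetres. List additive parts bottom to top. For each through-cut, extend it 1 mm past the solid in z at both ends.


difference() {
  cube([340, 190, 110]);
  translate([90, 60, -1]) cube([80, 80, 112]);
}


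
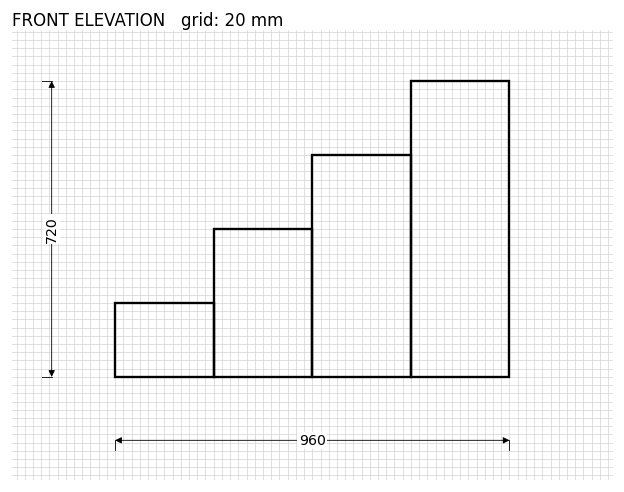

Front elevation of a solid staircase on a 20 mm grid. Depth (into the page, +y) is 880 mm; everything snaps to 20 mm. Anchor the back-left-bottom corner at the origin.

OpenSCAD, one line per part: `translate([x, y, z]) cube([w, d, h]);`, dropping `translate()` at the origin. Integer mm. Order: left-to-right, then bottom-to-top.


cube([240, 880, 180]);
translate([240, 0, 0]) cube([240, 880, 360]);
translate([480, 0, 0]) cube([240, 880, 540]);
translate([720, 0, 0]) cube([240, 880, 720]);


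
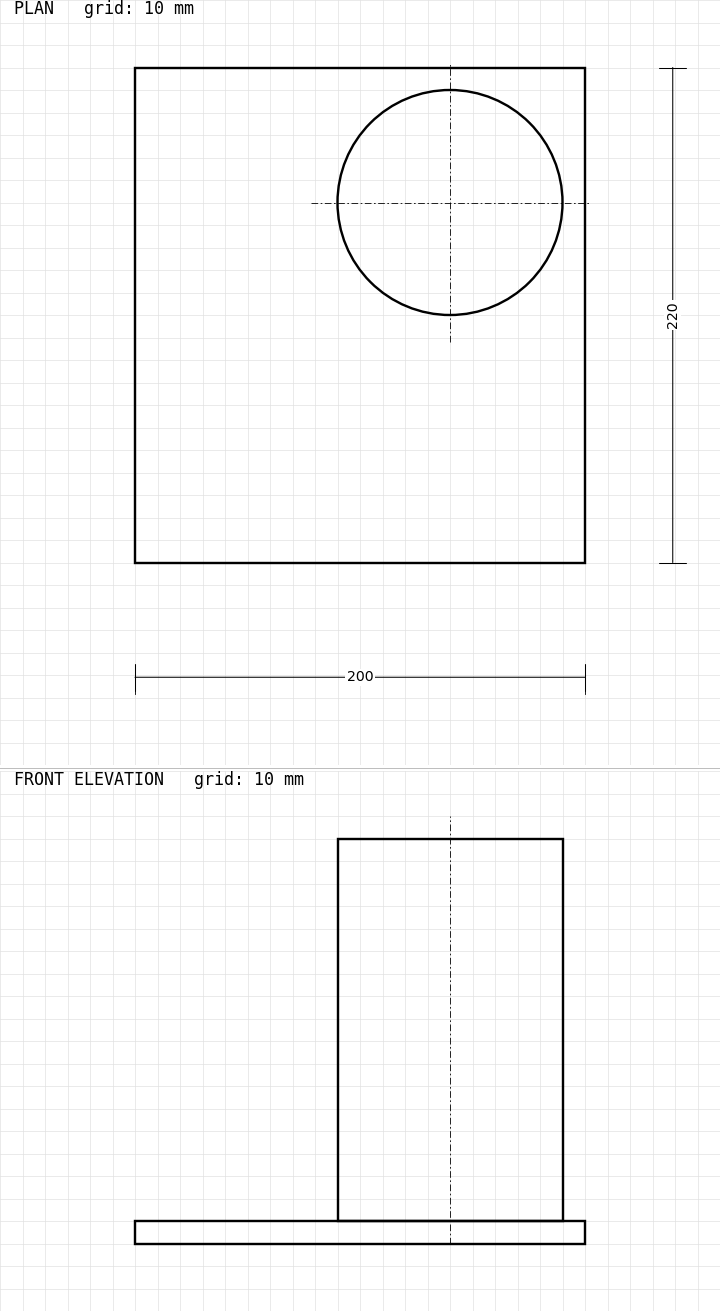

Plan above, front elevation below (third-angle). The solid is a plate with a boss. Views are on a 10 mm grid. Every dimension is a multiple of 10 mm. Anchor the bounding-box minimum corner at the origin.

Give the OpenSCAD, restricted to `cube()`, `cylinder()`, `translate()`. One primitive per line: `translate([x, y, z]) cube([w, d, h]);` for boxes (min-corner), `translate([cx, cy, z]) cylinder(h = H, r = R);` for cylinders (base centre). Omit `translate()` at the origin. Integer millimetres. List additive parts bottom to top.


cube([200, 220, 10]);
translate([140, 160, 10]) cylinder(h = 170, r = 50);


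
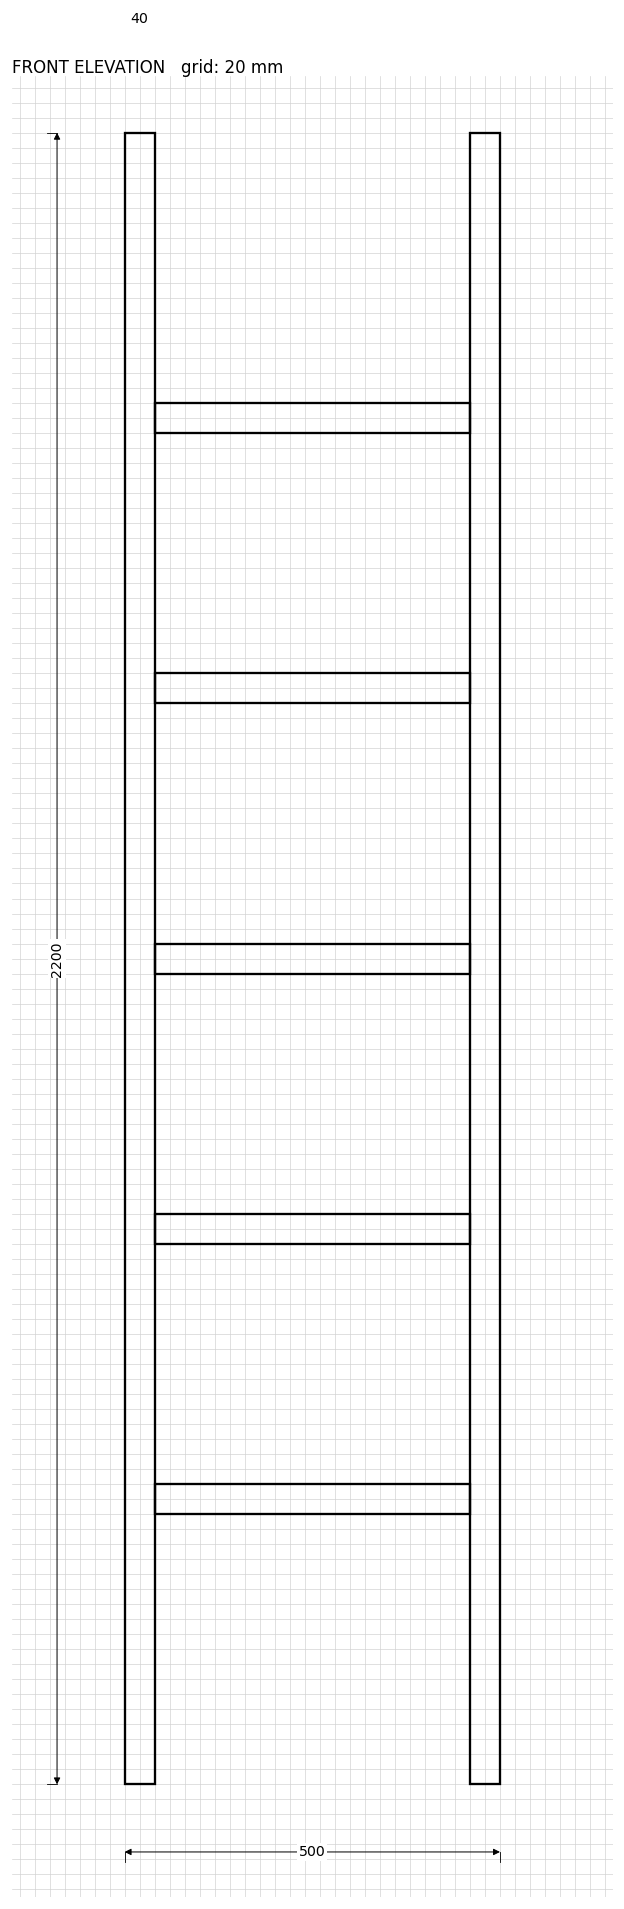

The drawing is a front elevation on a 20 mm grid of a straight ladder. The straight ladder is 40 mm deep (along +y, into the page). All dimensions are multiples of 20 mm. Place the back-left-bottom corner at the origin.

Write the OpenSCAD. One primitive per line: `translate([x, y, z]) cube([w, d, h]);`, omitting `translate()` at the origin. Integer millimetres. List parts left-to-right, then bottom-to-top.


cube([40, 40, 2200]);
translate([40, 0, 360]) cube([420, 40, 40]);
translate([40, 0, 720]) cube([420, 40, 40]);
translate([40, 0, 1080]) cube([420, 40, 40]);
translate([40, 0, 1440]) cube([420, 40, 40]);
translate([40, 0, 1800]) cube([420, 40, 40]);
translate([460, 0, 0]) cube([40, 40, 2200]);
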